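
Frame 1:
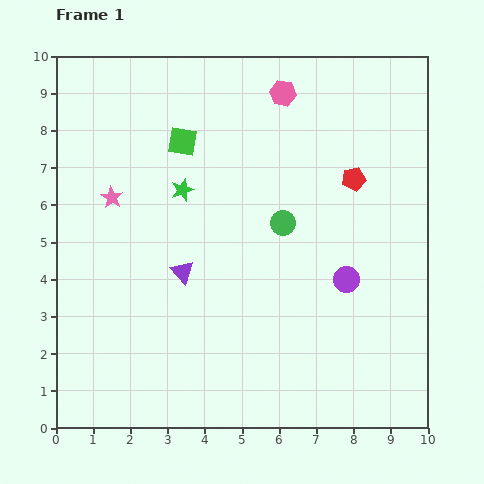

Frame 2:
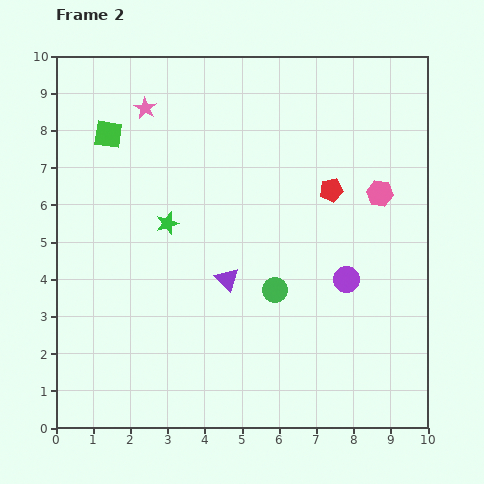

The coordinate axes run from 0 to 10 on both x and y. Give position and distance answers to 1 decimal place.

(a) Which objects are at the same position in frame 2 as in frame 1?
the purple circle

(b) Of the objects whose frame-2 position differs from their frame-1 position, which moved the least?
the red pentagon

(moved 0.7)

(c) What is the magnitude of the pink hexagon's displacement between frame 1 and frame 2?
3.7

The pink hexagon moved from (6.1, 9.0) to (8.7, 6.3), a distance of √(2.6² + 2.7²) ≈ 3.7.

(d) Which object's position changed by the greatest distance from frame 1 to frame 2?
the pink hexagon

(moved 3.7; next 2.6)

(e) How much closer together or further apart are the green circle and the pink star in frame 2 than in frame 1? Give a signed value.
+1.3

Distance in frame 1: 4.7. Distance in frame 2: 6.0.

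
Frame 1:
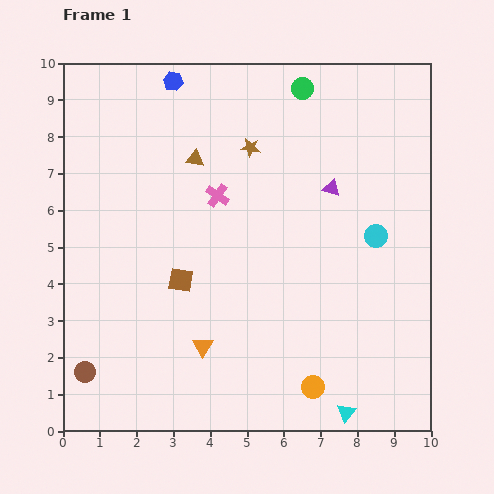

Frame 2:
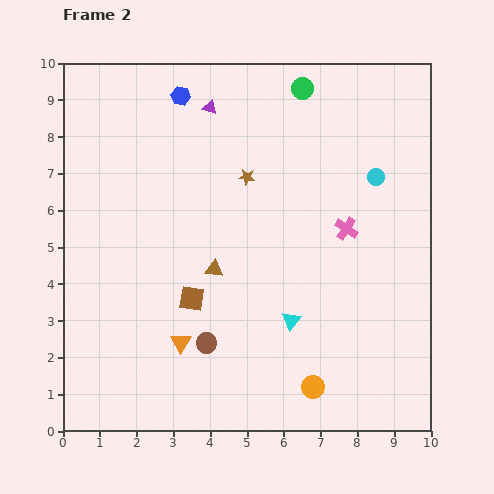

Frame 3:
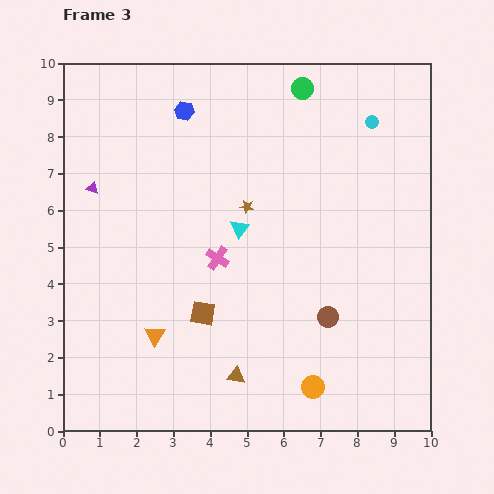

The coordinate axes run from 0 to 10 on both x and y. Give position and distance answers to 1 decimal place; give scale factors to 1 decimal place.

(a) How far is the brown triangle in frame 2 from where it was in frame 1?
3.0

The brown triangle moved from (3.6, 7.4) to (4.1, 4.4), a distance of √(0.5² + 3.0²) ≈ 3.0.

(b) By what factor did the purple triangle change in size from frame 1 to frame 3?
0.7×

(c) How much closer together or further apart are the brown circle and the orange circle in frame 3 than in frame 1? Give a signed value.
-4.3

Distance in frame 1: 6.2. Distance in frame 3: 1.9.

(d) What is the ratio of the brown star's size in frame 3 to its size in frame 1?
0.7×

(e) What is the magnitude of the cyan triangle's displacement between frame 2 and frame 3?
2.9

The cyan triangle moved from (6.2, 3.0) to (4.8, 5.5), a distance of √(1.4² + 2.5²) ≈ 2.9.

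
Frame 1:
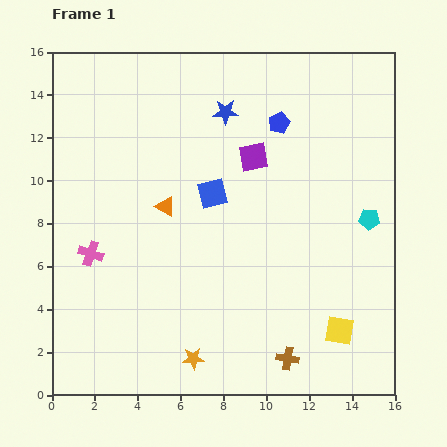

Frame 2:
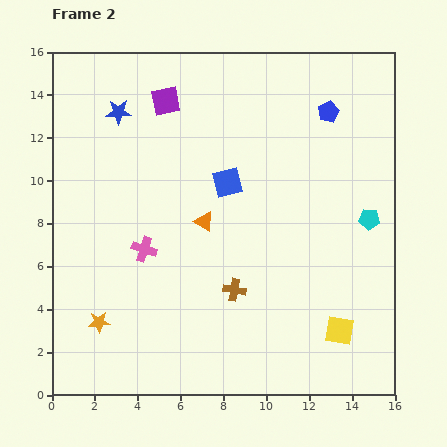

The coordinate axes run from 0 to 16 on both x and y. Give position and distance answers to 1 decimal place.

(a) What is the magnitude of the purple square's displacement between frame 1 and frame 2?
4.9

The purple square moved from (9.4, 11.1) to (5.3, 13.7), a distance of √(4.1² + 2.6²) ≈ 4.9.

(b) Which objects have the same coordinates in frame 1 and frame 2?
the cyan pentagon, the yellow square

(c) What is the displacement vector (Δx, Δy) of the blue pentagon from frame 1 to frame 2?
(2.3, 0.5)

The blue pentagon was at (10.6, 12.7) in frame 1 and (12.9, 13.2) in frame 2.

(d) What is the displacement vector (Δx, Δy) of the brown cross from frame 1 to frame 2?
(-2.5, 3.2)

The brown cross was at (11.0, 1.7) in frame 1 and (8.5, 4.9) in frame 2.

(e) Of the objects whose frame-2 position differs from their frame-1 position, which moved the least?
the blue square

(moved 0.9)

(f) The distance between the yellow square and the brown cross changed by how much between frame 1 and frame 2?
+2.6

Distance in frame 1: 2.7. Distance in frame 2: 5.3.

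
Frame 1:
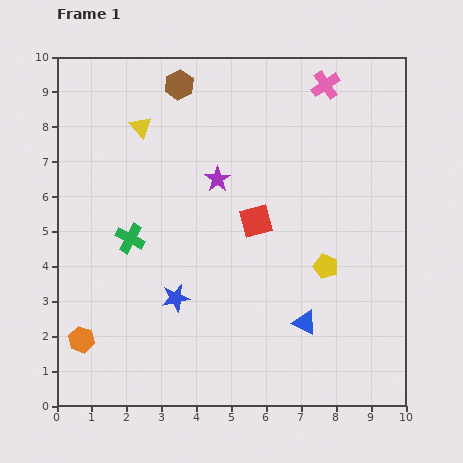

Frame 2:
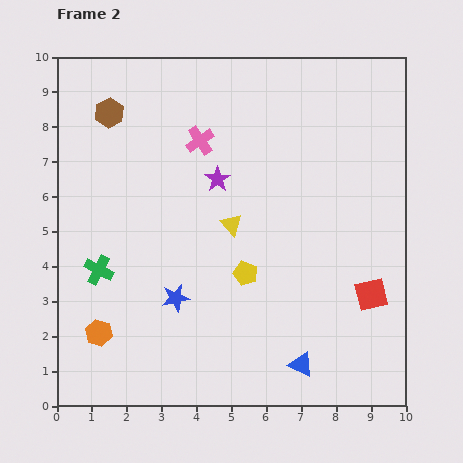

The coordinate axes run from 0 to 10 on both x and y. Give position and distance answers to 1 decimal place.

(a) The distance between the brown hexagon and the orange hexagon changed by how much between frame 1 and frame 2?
-1.5

Distance in frame 1: 7.8. Distance in frame 2: 6.3.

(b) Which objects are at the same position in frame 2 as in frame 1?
the blue star, the purple star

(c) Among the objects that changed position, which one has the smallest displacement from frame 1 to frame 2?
the orange hexagon

(moved 0.5)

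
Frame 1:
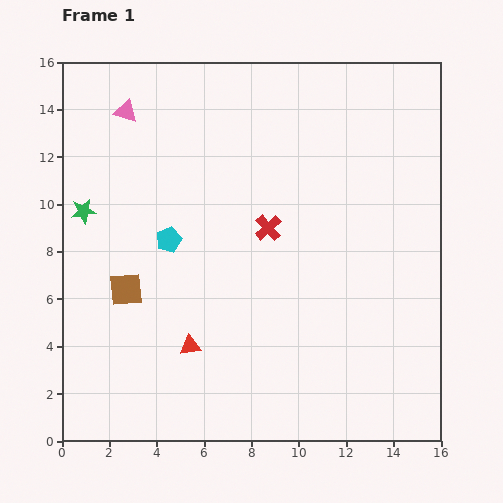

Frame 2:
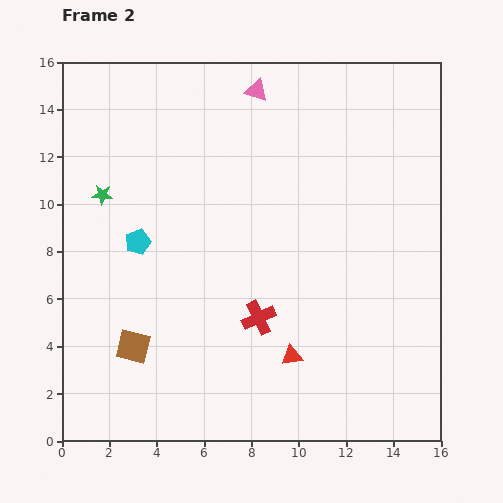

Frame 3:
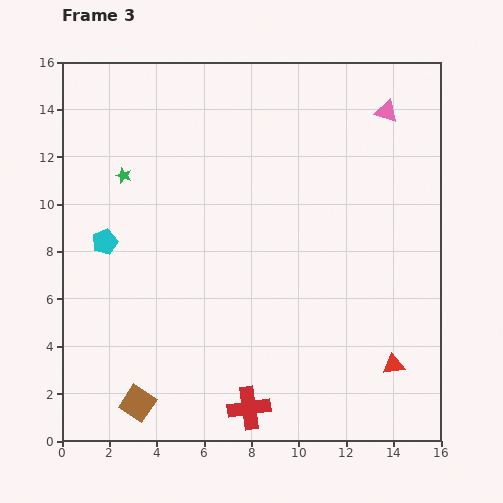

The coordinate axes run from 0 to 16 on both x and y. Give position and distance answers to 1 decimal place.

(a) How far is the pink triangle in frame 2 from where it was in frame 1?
5.6

The pink triangle moved from (2.7, 13.9) to (8.2, 14.8), a distance of √(5.5² + 0.9²) ≈ 5.6.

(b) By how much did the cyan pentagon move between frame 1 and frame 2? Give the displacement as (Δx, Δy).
(-1.3, -0.1)

The cyan pentagon was at (4.5, 8.5) in frame 1 and (3.2, 8.4) in frame 2.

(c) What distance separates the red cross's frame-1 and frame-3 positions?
7.6

The red cross moved from (8.7, 9.0) to (7.9, 1.4), a distance of √(0.8² + 7.6²) ≈ 7.6.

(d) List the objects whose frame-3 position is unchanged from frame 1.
none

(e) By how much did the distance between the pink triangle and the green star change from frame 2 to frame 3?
+3.6

Distance in frame 2: 7.8. Distance in frame 3: 11.4.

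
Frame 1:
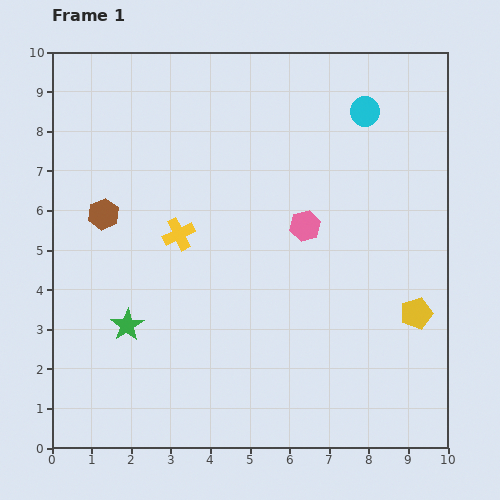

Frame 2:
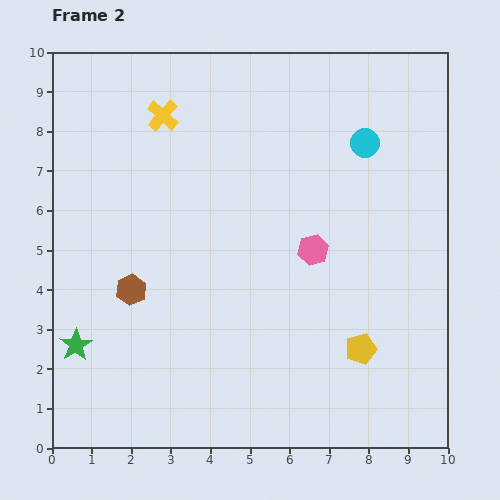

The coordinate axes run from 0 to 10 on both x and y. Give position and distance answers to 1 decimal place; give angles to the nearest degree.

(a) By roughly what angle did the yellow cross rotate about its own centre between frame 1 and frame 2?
23° counter-clockwise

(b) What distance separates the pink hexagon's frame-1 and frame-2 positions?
0.6

The pink hexagon moved from (6.4, 5.6) to (6.6, 5.0), a distance of √(0.2² + 0.6²) ≈ 0.6.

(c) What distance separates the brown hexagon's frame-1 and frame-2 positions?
2.0

The brown hexagon moved from (1.3, 5.9) to (2.0, 4.0), a distance of √(0.7² + 1.9²) ≈ 2.0.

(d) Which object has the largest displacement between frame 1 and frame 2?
the yellow cross

(moved 3.0; next 2.0)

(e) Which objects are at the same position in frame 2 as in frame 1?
none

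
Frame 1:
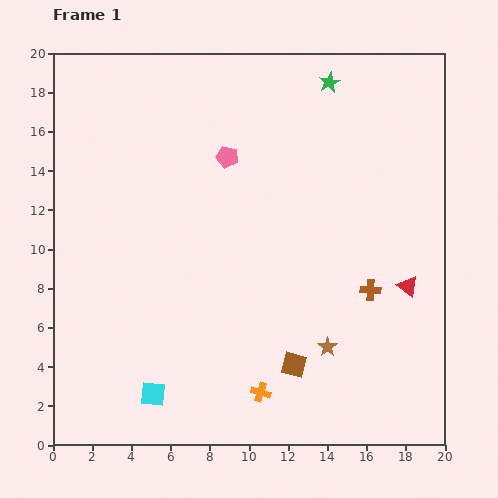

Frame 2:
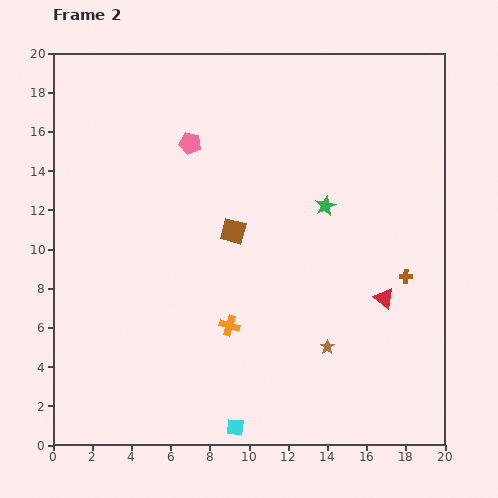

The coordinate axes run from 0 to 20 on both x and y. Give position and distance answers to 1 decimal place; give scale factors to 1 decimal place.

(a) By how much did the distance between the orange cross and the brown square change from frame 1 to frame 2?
+2.6

Distance in frame 1: 2.2. Distance in frame 2: 4.8.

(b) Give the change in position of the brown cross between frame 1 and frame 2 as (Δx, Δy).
(1.8, 0.7)

The brown cross was at (16.2, 7.9) in frame 1 and (18.0, 8.6) in frame 2.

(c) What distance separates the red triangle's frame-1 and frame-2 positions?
1.3

The red triangle moved from (18.1, 8.1) to (16.9, 7.5), a distance of √(1.2² + 0.6²) ≈ 1.3.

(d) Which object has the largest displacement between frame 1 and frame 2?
the brown square

(moved 7.5; next 6.3)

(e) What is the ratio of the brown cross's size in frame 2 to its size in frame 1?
0.6×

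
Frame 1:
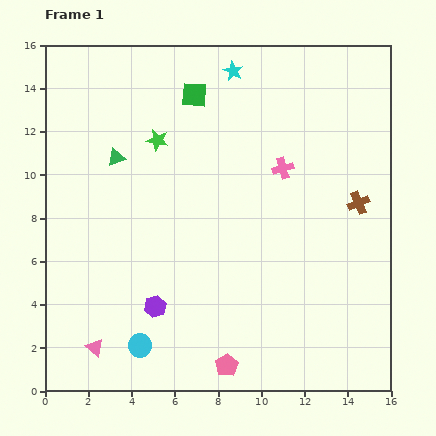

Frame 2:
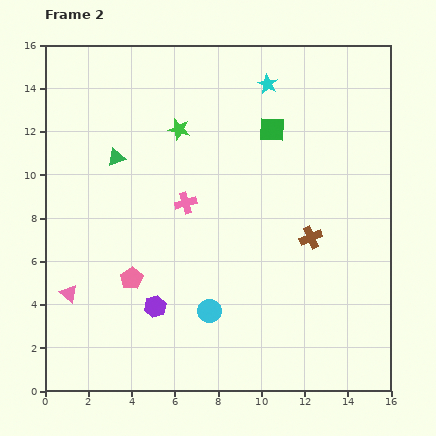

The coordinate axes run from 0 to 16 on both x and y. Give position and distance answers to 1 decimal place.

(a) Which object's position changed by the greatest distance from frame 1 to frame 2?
the pink pentagon

(moved 5.9; next 4.8)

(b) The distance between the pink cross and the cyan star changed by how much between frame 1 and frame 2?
+1.6

Distance in frame 1: 5.1. Distance in frame 2: 6.7.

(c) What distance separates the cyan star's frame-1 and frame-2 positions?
1.7

The cyan star moved from (8.7, 14.8) to (10.3, 14.2), a distance of √(1.6² + 0.6²) ≈ 1.7.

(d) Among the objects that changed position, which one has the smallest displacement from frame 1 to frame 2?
the green star

(moved 1.1)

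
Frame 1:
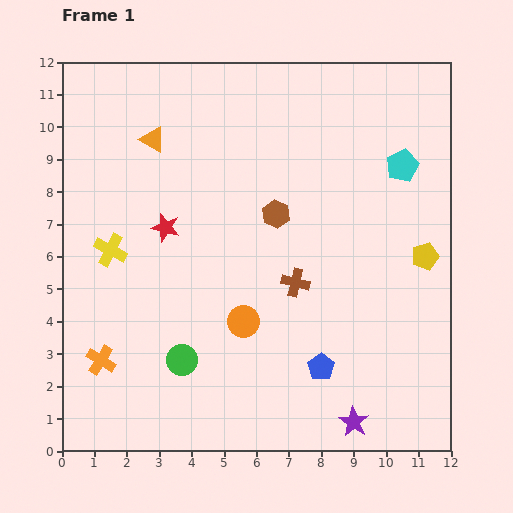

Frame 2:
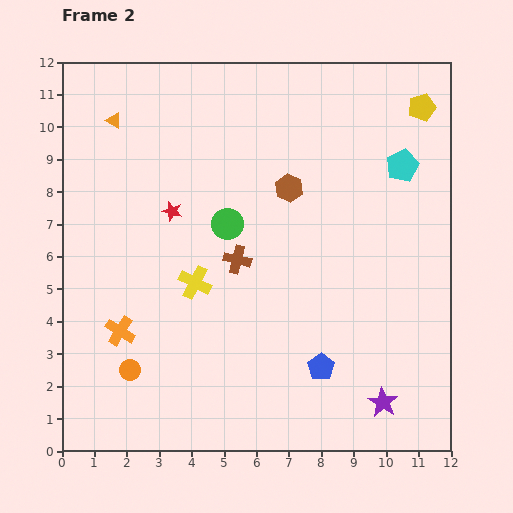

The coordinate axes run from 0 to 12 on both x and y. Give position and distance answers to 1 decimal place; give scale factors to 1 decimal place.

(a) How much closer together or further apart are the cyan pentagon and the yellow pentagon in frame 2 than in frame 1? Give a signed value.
-1.0

Distance in frame 1: 2.9. Distance in frame 2: 1.9.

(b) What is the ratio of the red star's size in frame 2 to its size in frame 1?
0.7×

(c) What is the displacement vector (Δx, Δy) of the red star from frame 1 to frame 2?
(0.2, 0.5)

The red star was at (3.2, 6.9) in frame 1 and (3.4, 7.4) in frame 2.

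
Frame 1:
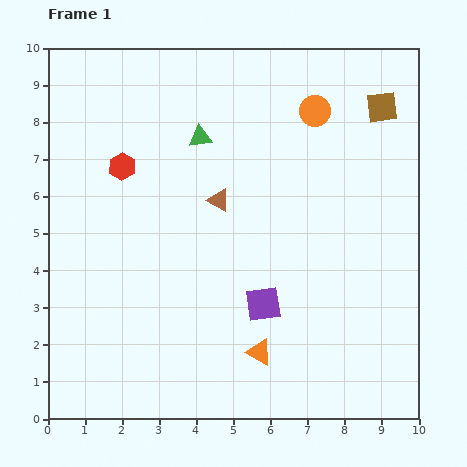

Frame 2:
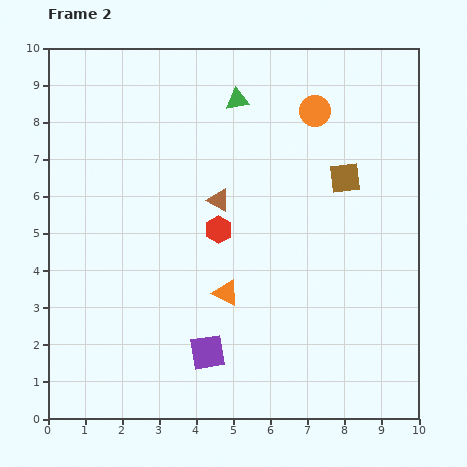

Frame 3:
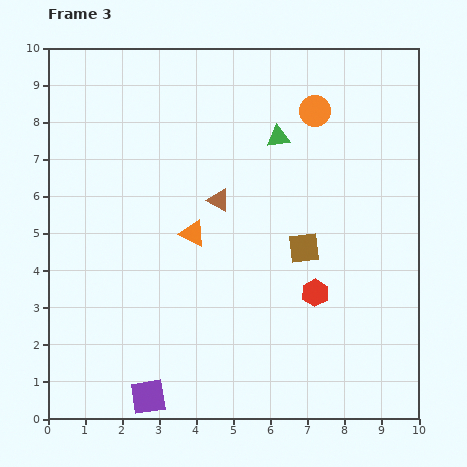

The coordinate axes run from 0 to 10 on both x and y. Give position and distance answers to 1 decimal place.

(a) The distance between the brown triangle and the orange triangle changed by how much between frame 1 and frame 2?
-1.7

Distance in frame 1: 4.2. Distance in frame 2: 2.5.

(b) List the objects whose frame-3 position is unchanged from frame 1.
the brown triangle, the orange circle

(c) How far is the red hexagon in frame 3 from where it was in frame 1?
6.2

The red hexagon moved from (2.0, 6.8) to (7.2, 3.4), a distance of √(5.2² + 3.4²) ≈ 6.2.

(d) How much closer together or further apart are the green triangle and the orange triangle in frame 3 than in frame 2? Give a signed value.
-1.7

Distance in frame 2: 5.2. Distance in frame 3: 3.5.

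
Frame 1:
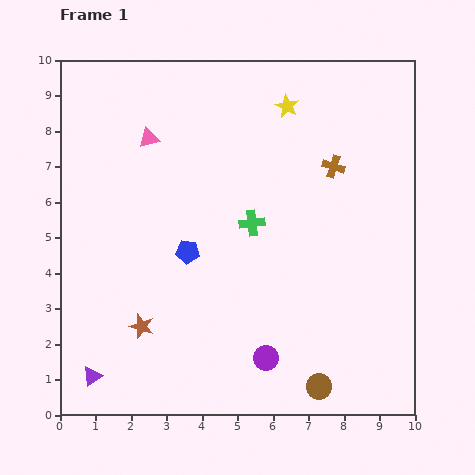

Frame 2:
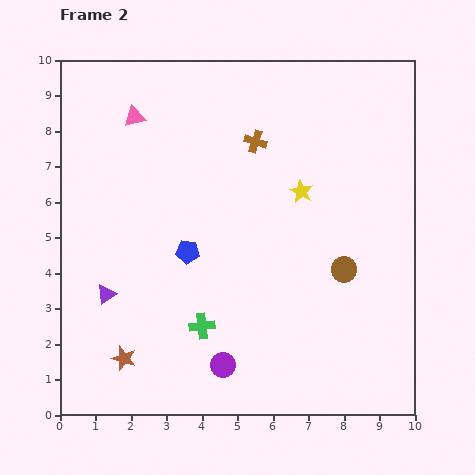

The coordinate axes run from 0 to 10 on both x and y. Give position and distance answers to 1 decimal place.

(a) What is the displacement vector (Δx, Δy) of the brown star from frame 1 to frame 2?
(-0.5, -0.9)

The brown star was at (2.3, 2.5) in frame 1 and (1.8, 1.6) in frame 2.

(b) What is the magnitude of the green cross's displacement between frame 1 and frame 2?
3.2

The green cross moved from (5.4, 5.4) to (4.0, 2.5), a distance of √(1.4² + 2.9²) ≈ 3.2.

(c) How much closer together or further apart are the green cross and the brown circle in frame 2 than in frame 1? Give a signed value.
-0.7

Distance in frame 1: 5.0. Distance in frame 2: 4.3.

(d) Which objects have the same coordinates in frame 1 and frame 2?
the blue pentagon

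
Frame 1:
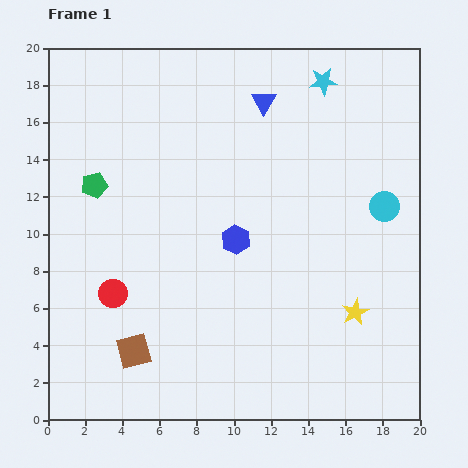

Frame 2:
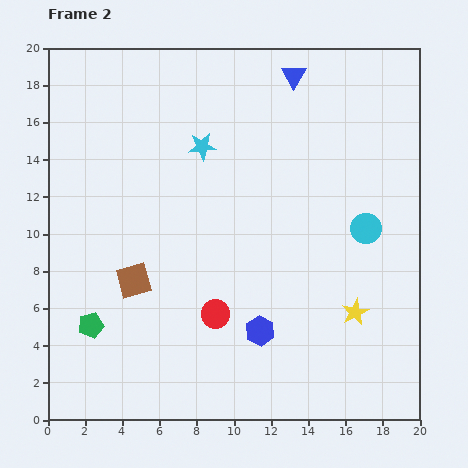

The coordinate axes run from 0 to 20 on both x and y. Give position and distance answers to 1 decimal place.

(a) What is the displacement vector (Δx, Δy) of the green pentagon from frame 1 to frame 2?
(-0.2, -7.5)

The green pentagon was at (2.5, 12.6) in frame 1 and (2.3, 5.1) in frame 2.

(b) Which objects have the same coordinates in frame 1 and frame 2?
the yellow star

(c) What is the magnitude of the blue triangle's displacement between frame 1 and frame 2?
2.1

The blue triangle moved from (11.6, 17.1) to (13.2, 18.5), a distance of √(1.6² + 1.4²) ≈ 2.1.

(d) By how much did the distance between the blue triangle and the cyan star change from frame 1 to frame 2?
+2.8

Distance in frame 1: 3.4. Distance in frame 2: 6.2.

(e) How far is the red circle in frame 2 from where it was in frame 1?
5.6

The red circle moved from (3.5, 6.8) to (9.0, 5.7), a distance of √(5.5² + 1.1²) ≈ 5.6.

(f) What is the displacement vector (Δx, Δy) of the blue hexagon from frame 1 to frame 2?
(1.3, -4.9)

The blue hexagon was at (10.1, 9.7) in frame 1 and (11.4, 4.8) in frame 2.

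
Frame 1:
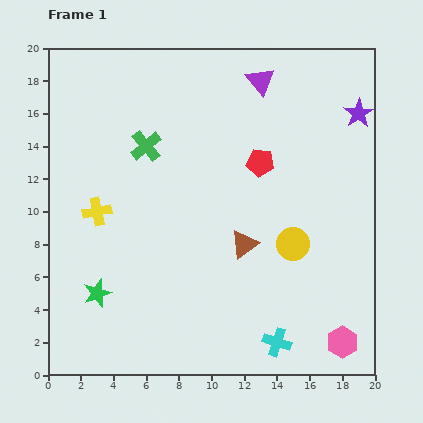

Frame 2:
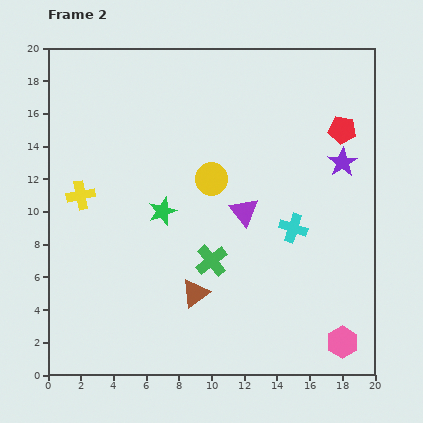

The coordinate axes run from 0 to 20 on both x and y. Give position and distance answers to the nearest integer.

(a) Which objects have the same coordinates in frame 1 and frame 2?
the pink hexagon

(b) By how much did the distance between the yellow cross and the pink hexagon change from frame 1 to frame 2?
+1

Distance in frame 1: 17. Distance in frame 2: 18.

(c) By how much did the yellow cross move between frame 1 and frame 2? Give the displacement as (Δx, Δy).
(-1, 1)

The yellow cross was at (3, 10) in frame 1 and (2, 11) in frame 2.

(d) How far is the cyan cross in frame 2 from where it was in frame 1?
7

The cyan cross moved from (14, 2) to (15, 9), a distance of √(1² + 7²) ≈ 7.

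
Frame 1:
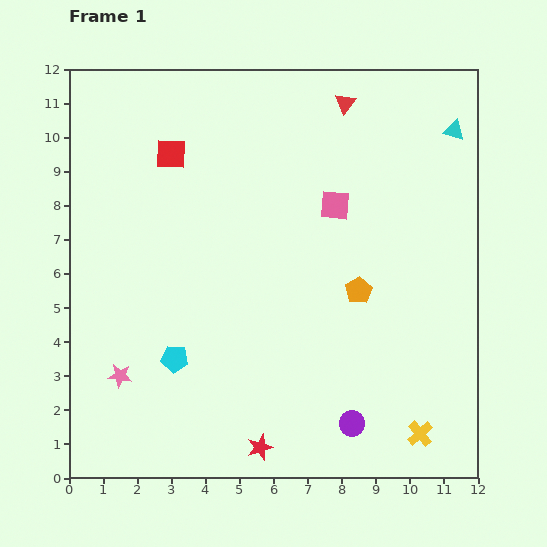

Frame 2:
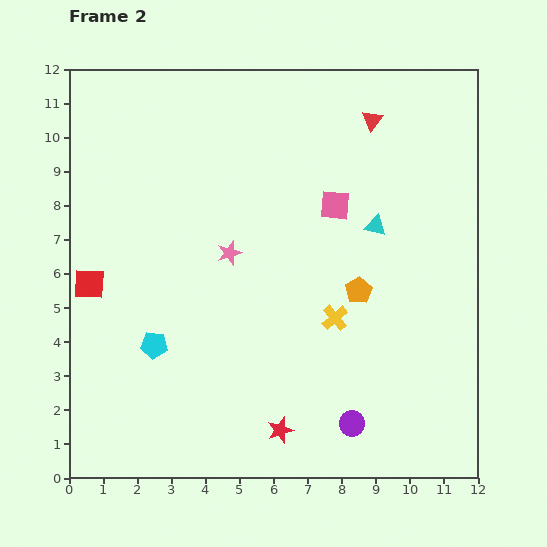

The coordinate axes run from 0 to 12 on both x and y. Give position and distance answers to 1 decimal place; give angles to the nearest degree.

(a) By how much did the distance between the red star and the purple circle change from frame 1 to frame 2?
-0.7

Distance in frame 1: 2.8. Distance in frame 2: 2.1.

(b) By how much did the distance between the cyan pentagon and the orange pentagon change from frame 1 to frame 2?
+0.4

Distance in frame 1: 5.8. Distance in frame 2: 6.2.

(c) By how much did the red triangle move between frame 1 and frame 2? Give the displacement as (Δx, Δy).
(0.8, -0.5)

The red triangle was at (8.1, 11.0) in frame 1 and (8.9, 10.5) in frame 2.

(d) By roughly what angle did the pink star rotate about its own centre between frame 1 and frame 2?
26° counter-clockwise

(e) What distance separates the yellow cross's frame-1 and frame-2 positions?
4.2

The yellow cross moved from (10.3, 1.3) to (7.8, 4.7), a distance of √(2.5² + 3.4²) ≈ 4.2.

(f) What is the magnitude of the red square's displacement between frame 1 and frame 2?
4.5

The red square moved from (3.0, 9.5) to (0.6, 5.7), a distance of √(2.4² + 3.8²) ≈ 4.5.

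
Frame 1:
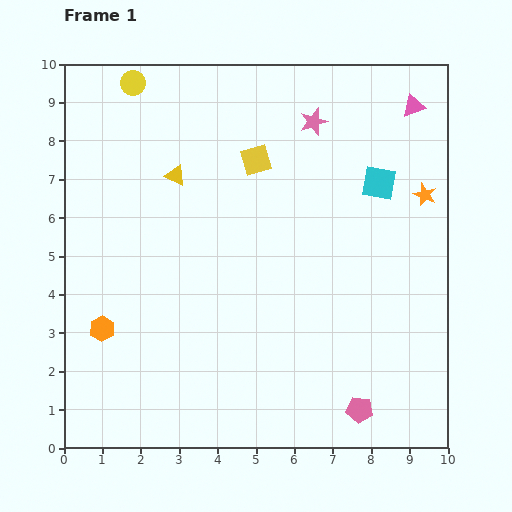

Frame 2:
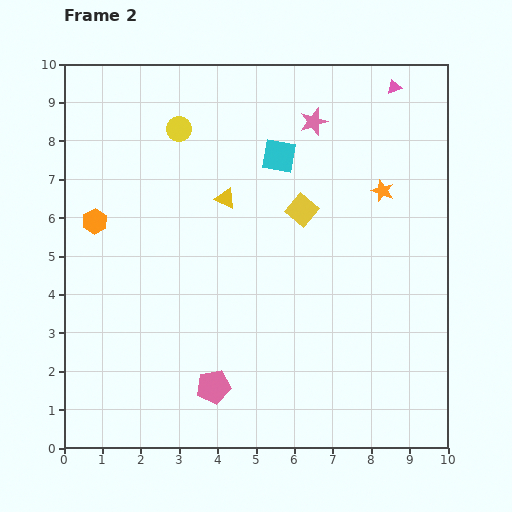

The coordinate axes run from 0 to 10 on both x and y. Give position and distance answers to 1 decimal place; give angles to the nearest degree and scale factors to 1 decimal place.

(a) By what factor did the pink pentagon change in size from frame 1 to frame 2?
1.3×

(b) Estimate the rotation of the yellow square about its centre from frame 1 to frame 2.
36° counter-clockwise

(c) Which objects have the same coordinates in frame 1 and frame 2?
the pink star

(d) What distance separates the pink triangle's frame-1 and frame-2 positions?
0.7

The pink triangle moved from (9.1, 8.9) to (8.6, 9.4), a distance of √(0.5² + 0.5²) ≈ 0.7.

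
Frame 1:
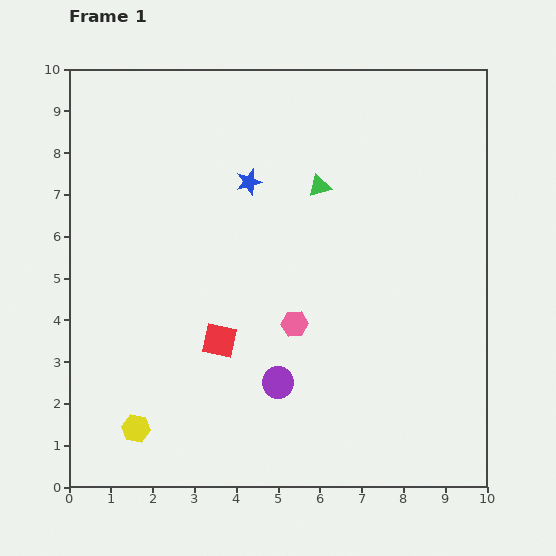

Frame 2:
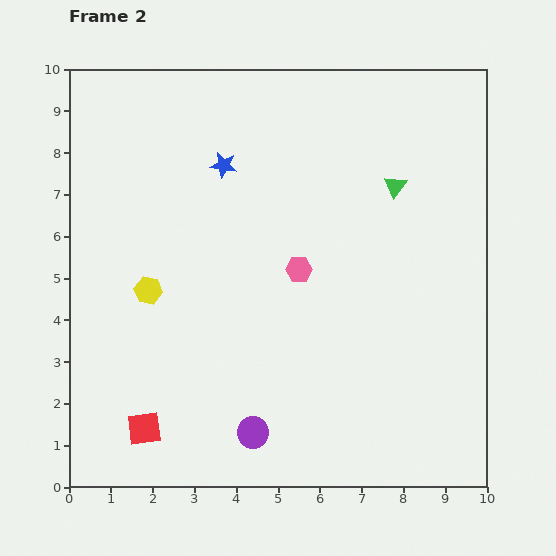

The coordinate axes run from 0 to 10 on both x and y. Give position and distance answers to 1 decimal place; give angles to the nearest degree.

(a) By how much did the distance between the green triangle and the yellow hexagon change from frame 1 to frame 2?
-0.9

Distance in frame 1: 7.3. Distance in frame 2: 6.4.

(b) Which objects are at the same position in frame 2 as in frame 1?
none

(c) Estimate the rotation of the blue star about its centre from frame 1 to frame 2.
23° clockwise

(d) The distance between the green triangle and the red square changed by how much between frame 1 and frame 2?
+3.9

Distance in frame 1: 4.4. Distance in frame 2: 8.3.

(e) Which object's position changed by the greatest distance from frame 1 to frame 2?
the yellow hexagon

(moved 3.3; next 2.8)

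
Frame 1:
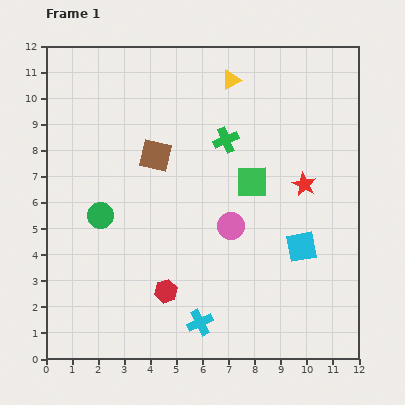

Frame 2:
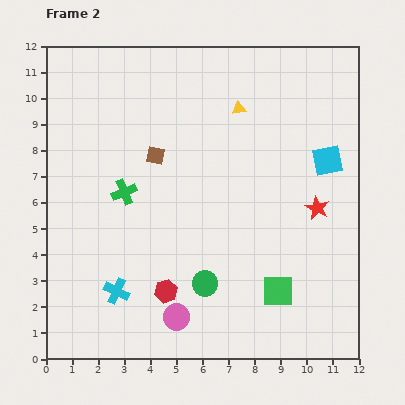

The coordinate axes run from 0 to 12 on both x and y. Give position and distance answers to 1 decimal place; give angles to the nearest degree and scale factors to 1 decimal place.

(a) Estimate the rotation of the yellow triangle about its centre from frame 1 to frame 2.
19° clockwise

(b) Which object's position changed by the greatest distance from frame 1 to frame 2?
the green circle

(moved 4.8; next 4.4)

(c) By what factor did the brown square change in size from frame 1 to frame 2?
0.6×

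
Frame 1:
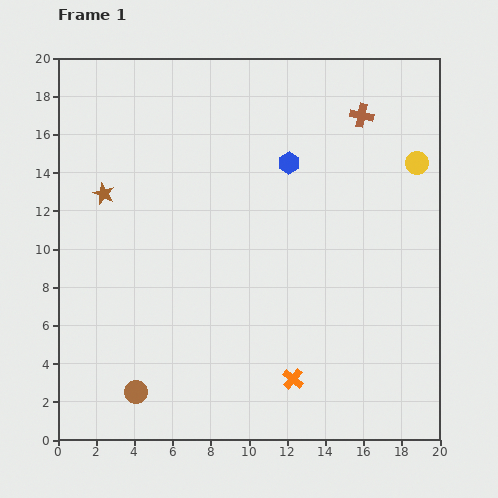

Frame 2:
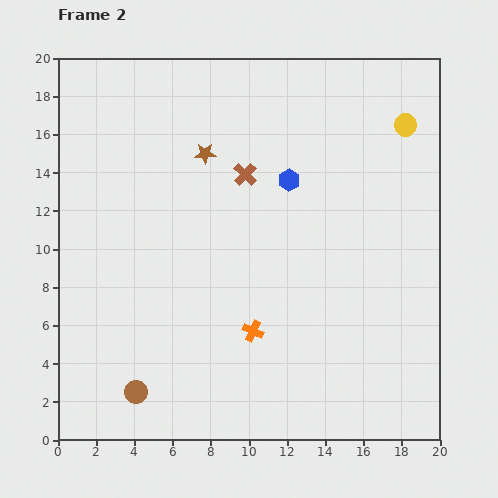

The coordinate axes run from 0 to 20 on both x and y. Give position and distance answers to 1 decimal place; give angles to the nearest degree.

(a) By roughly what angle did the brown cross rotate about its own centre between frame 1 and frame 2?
31° clockwise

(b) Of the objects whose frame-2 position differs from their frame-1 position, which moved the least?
the blue hexagon

(moved 0.9)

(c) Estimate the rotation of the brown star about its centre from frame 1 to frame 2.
24° counter-clockwise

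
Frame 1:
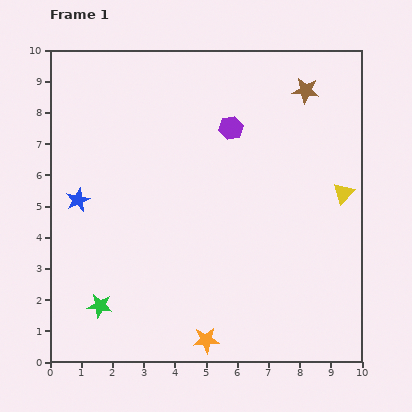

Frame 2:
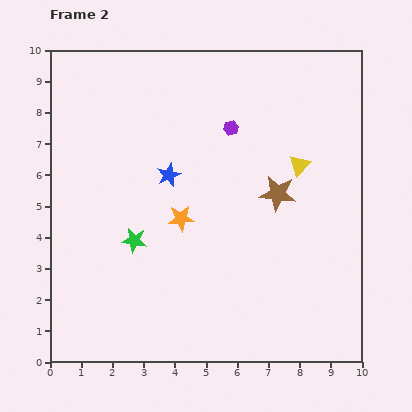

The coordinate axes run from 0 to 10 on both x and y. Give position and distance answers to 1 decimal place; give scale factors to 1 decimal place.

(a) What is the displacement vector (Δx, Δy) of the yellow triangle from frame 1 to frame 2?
(-1.4, 0.9)

The yellow triangle was at (9.4, 5.4) in frame 1 and (8.0, 6.3) in frame 2.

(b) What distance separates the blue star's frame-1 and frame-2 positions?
3.0

The blue star moved from (0.9, 5.2) to (3.8, 6.0), a distance of √(2.9² + 0.8²) ≈ 3.0.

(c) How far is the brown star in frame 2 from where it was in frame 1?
3.4

The brown star moved from (8.2, 8.7) to (7.3, 5.4), a distance of √(0.9² + 3.3²) ≈ 3.4.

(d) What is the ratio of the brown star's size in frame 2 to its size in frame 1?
1.4×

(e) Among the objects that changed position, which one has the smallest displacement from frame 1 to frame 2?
the yellow triangle

(moved 1.7)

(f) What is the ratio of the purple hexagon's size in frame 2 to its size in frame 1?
0.6×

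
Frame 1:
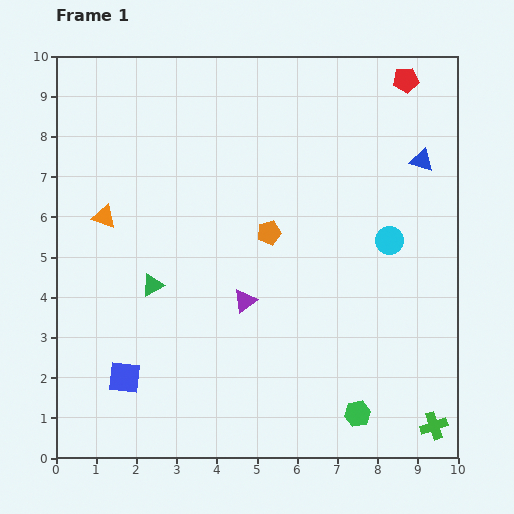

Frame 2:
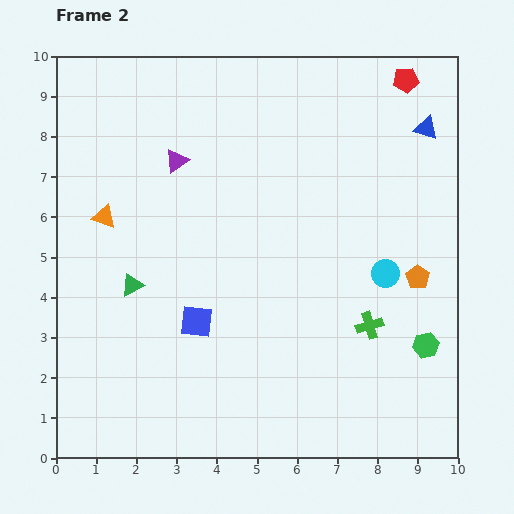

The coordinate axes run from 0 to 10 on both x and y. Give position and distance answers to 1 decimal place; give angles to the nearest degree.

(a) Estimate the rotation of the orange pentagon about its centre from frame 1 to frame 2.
24° counter-clockwise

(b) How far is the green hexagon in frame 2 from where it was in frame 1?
2.4

The green hexagon moved from (7.5, 1.1) to (9.2, 2.8), a distance of √(1.7² + 1.7²) ≈ 2.4.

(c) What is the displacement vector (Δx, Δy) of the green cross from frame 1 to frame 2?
(-1.6, 2.5)

The green cross was at (9.4, 0.8) in frame 1 and (7.8, 3.3) in frame 2.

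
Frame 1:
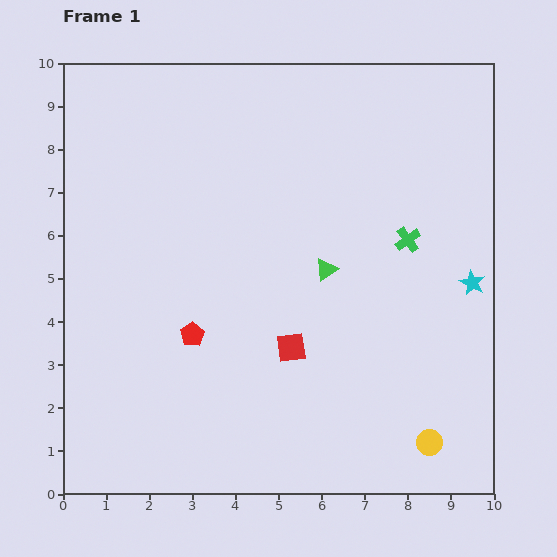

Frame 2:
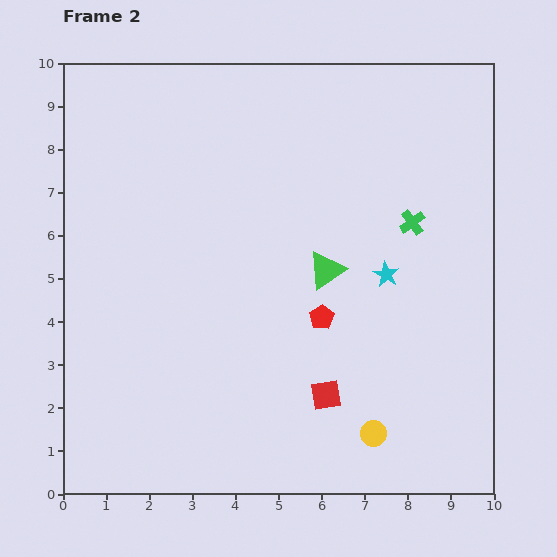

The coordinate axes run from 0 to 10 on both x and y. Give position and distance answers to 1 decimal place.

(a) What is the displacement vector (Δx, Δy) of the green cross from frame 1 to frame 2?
(0.1, 0.4)

The green cross was at (8.0, 5.9) in frame 1 and (8.1, 6.3) in frame 2.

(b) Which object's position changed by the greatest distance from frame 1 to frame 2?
the red pentagon

(moved 3.0; next 2.0)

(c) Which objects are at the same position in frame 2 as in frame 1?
the green triangle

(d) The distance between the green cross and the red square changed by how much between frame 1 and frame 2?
+0.8

Distance in frame 1: 3.7. Distance in frame 2: 4.5.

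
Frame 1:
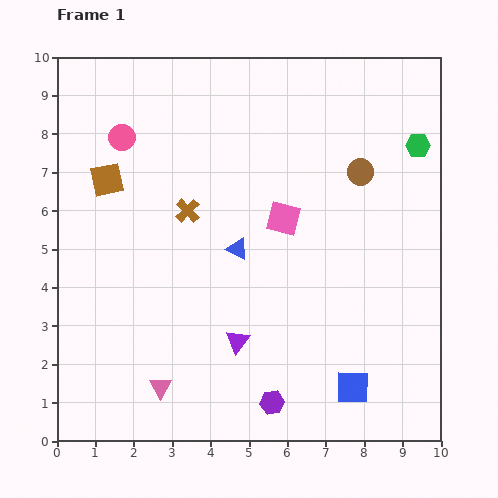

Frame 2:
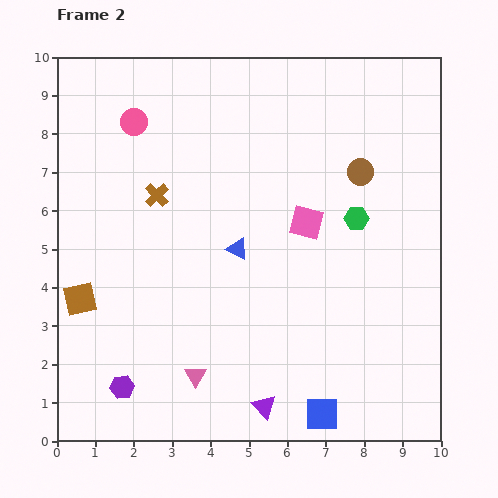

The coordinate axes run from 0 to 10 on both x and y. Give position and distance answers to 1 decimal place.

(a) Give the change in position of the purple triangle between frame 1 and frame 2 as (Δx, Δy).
(0.7, -1.7)

The purple triangle was at (4.7, 2.6) in frame 1 and (5.4, 0.9) in frame 2.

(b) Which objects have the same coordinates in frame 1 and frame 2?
the brown circle, the blue triangle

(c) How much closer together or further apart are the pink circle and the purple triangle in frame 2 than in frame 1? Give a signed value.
+2.0

Distance in frame 1: 6.1. Distance in frame 2: 8.1.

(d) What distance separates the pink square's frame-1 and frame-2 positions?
0.6

The pink square moved from (5.9, 5.8) to (6.5, 5.7), a distance of √(0.6² + 0.1²) ≈ 0.6.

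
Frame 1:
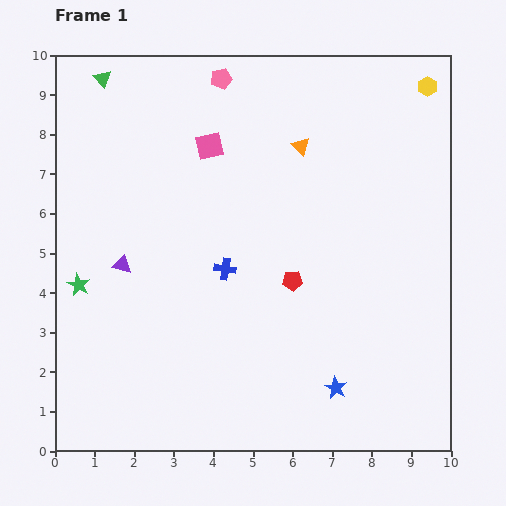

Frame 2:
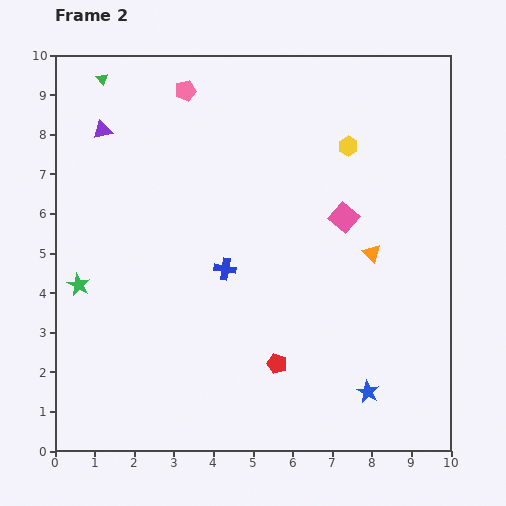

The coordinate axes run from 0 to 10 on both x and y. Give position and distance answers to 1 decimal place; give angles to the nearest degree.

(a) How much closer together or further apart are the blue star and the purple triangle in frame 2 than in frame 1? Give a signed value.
+3.2

Distance in frame 1: 6.2. Distance in frame 2: 9.4.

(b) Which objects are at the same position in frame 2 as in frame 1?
the green triangle, the blue cross, the green star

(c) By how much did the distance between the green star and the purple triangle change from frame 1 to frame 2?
+2.7

Distance in frame 1: 1.2. Distance in frame 2: 3.9.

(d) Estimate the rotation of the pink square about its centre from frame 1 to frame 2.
37° counter-clockwise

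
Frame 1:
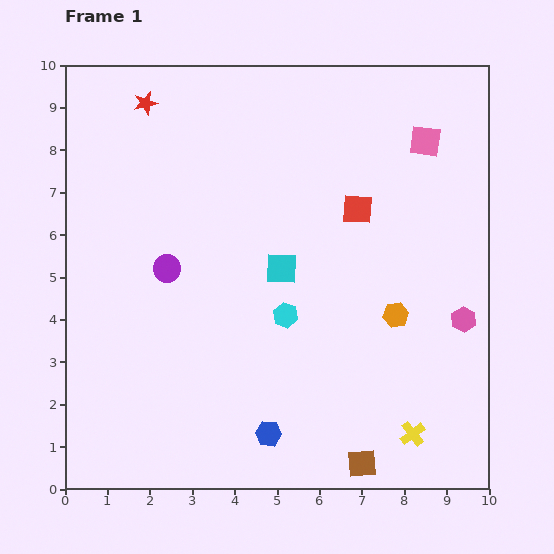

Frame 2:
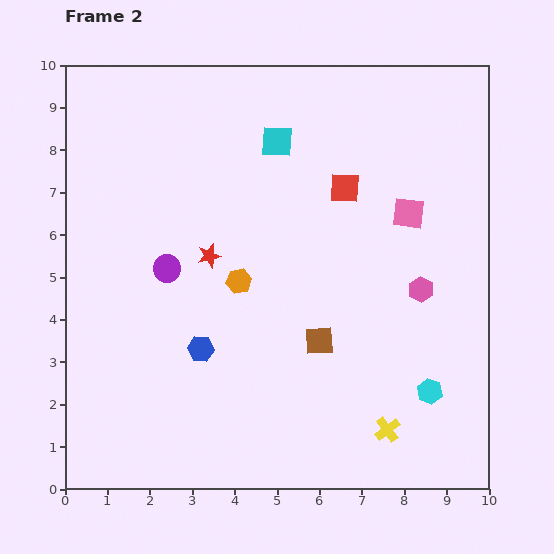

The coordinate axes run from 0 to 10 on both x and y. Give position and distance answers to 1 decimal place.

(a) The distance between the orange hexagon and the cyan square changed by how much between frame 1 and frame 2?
+0.5

Distance in frame 1: 2.9. Distance in frame 2: 3.4.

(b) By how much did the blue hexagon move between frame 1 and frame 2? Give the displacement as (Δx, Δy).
(-1.6, 2.0)

The blue hexagon was at (4.8, 1.3) in frame 1 and (3.2, 3.3) in frame 2.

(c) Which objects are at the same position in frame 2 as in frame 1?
the purple circle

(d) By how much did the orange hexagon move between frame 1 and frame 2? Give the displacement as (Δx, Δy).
(-3.7, 0.8)

The orange hexagon was at (7.8, 4.1) in frame 1 and (4.1, 4.9) in frame 2.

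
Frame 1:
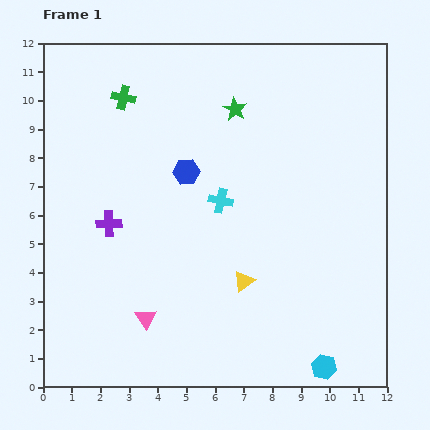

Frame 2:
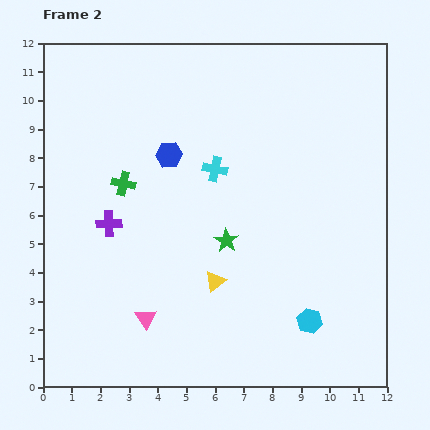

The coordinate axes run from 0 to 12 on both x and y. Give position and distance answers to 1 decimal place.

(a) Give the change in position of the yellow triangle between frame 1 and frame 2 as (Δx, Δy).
(-1.0, 0.0)

The yellow triangle was at (7.0, 3.7) in frame 1 and (6.0, 3.7) in frame 2.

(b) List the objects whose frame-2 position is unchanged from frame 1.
the pink triangle, the purple cross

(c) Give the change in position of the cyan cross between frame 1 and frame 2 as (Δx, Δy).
(-0.2, 1.1)

The cyan cross was at (6.2, 6.5) in frame 1 and (6.0, 7.6) in frame 2.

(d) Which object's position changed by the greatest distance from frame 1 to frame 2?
the green star

(moved 4.6; next 3.0)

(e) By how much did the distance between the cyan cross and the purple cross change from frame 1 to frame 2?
+0.2

Distance in frame 1: 4.0. Distance in frame 2: 4.2.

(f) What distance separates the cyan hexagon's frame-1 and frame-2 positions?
1.7

The cyan hexagon moved from (9.8, 0.7) to (9.3, 2.3), a distance of √(0.5² + 1.6²) ≈ 1.7.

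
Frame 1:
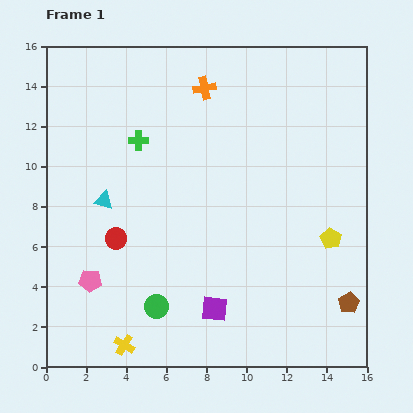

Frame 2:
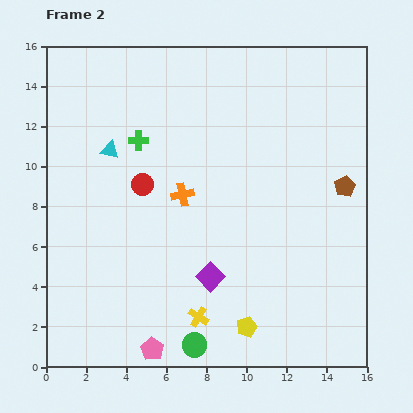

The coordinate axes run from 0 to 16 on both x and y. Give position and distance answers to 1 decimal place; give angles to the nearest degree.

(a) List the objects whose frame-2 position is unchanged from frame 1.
the green cross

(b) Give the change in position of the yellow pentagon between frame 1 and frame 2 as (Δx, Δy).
(-4.2, -4.4)

The yellow pentagon was at (14.2, 6.4) in frame 1 and (10.0, 2.0) in frame 2.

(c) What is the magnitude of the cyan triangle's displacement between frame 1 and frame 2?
2.5

The cyan triangle moved from (2.9, 8.3) to (3.2, 10.8), a distance of √(0.3² + 2.5²) ≈ 2.5.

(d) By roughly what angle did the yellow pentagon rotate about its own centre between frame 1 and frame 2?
21° clockwise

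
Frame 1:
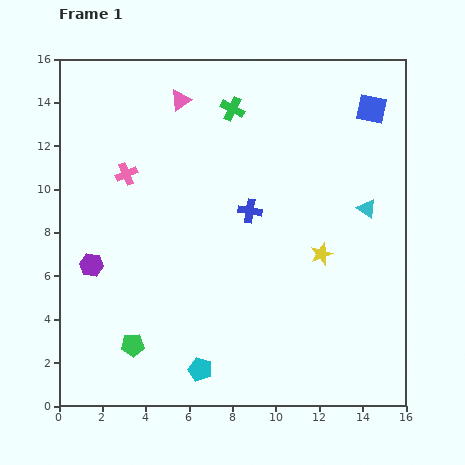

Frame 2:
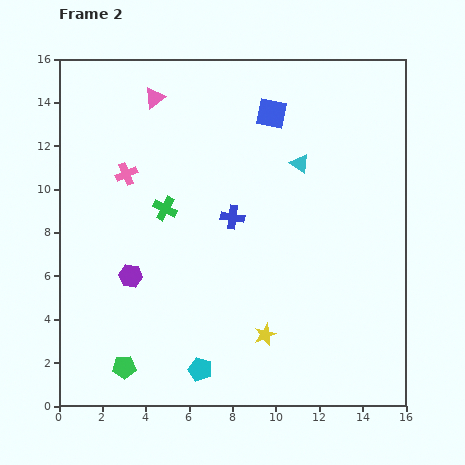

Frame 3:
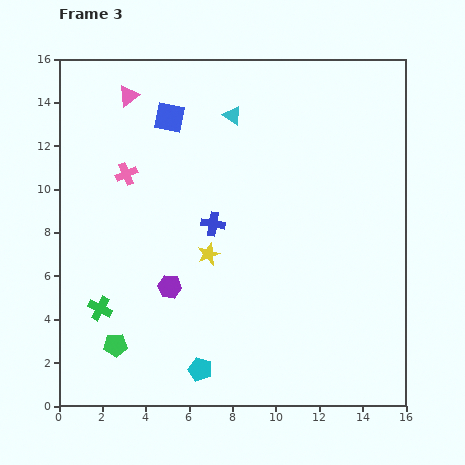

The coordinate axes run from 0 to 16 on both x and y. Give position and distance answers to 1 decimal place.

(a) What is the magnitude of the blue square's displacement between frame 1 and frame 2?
4.6

The blue square moved from (14.4, 13.7) to (9.8, 13.5), a distance of √(4.6² + 0.2²) ≈ 4.6.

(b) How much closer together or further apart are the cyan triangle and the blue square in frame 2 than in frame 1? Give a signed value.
-2.0

Distance in frame 1: 4.6. Distance in frame 2: 2.6.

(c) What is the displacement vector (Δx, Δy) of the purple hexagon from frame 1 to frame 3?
(3.6, -1.0)

The purple hexagon was at (1.5, 6.5) in frame 1 and (5.1, 5.5) in frame 3.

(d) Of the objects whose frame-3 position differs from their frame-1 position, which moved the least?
the green pentagon

(moved 0.8)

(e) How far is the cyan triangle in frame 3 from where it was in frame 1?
7.5

The cyan triangle moved from (14.2, 9.1) to (8.0, 13.4), a distance of √(6.2² + 4.3²) ≈ 7.5.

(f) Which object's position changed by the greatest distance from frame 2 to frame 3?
the green cross

(moved 5.5; next 4.7)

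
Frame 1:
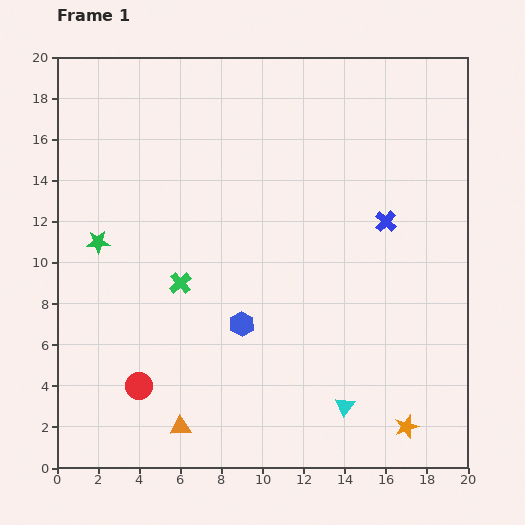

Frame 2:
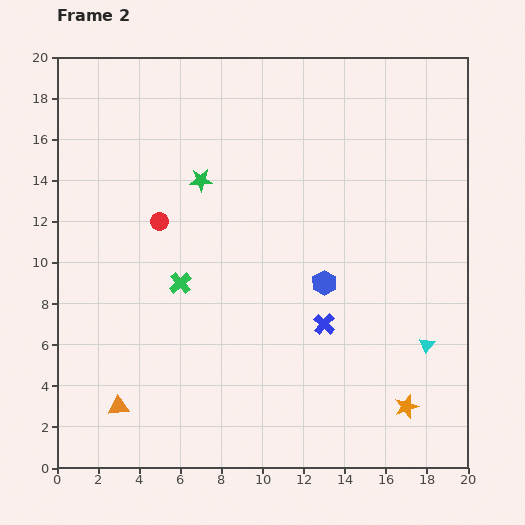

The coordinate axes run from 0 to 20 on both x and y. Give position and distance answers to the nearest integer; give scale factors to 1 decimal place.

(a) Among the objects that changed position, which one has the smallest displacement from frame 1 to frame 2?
the orange star

(moved 1)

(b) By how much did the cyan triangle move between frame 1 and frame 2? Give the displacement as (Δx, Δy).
(4, 3)

The cyan triangle was at (14, 3) in frame 1 and (18, 6) in frame 2.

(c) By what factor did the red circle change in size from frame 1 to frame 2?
0.7×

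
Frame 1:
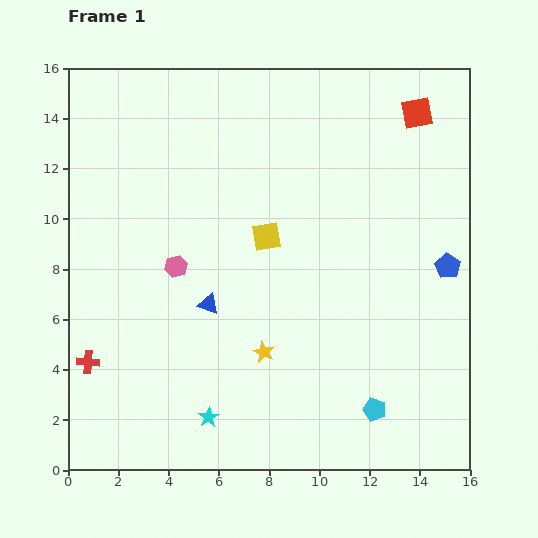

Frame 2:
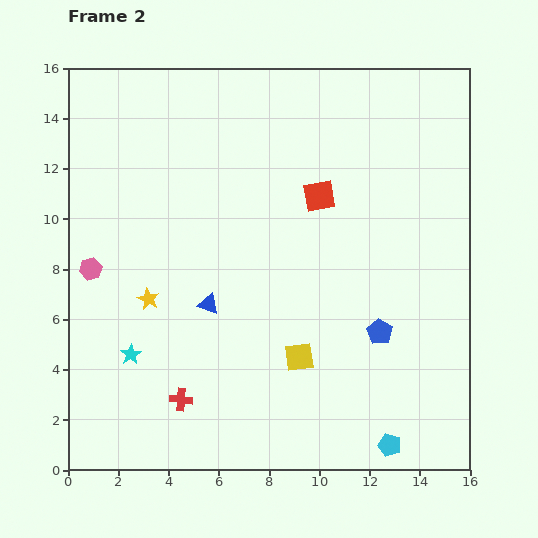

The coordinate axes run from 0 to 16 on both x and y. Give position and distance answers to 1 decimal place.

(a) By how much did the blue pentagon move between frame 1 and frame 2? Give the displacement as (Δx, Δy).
(-2.7, -2.6)

The blue pentagon was at (15.1, 8.1) in frame 1 and (12.4, 5.5) in frame 2.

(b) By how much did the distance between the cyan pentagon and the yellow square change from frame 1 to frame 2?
-3.1

Distance in frame 1: 8.1. Distance in frame 2: 5.0.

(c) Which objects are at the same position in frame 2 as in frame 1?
the blue triangle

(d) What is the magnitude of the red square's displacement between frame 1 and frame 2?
5.1

The red square moved from (13.9, 14.2) to (10.0, 10.9), a distance of √(3.9² + 3.3²) ≈ 5.1.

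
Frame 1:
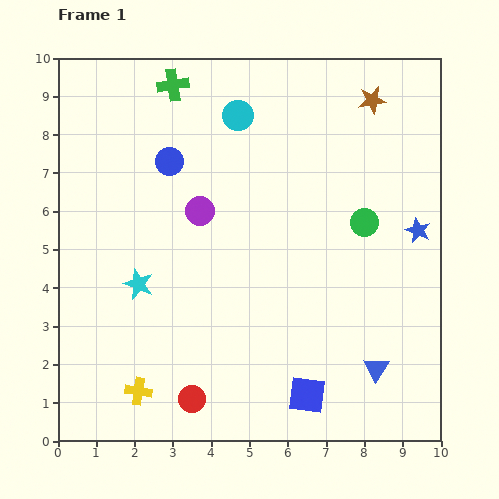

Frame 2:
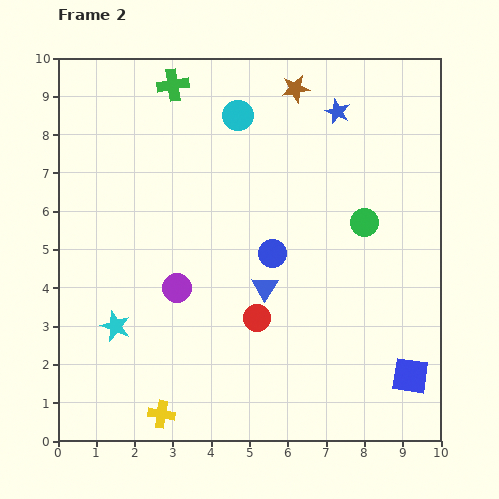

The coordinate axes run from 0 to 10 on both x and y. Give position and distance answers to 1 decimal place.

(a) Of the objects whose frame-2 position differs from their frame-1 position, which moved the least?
the yellow cross

(moved 0.8)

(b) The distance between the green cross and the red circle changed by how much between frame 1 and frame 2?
-1.7

Distance in frame 1: 8.2. Distance in frame 2: 6.5.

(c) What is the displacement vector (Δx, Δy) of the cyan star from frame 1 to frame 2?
(-0.6, -1.1)

The cyan star was at (2.1, 4.1) in frame 1 and (1.5, 3.0) in frame 2.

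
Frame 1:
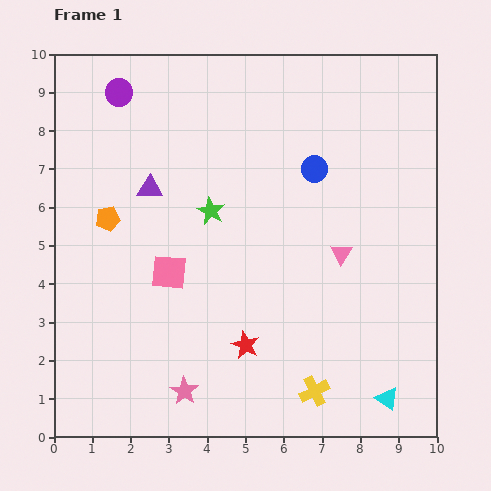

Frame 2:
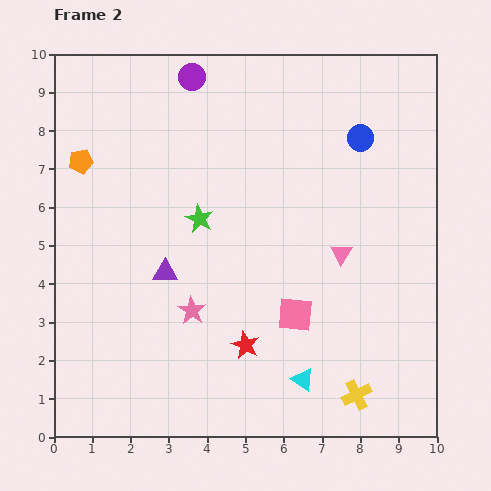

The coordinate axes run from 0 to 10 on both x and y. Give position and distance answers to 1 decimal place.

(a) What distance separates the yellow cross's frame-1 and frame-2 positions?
1.1

The yellow cross moved from (6.8, 1.2) to (7.9, 1.1), a distance of √(1.1² + 0.1²) ≈ 1.1.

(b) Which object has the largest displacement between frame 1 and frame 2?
the pink square

(moved 3.5; next 2.3)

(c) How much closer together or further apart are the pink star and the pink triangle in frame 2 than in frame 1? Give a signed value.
-1.3

Distance in frame 1: 5.5. Distance in frame 2: 4.2.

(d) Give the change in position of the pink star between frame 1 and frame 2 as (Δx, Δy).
(0.2, 2.1)

The pink star was at (3.4, 1.2) in frame 1 and (3.6, 3.3) in frame 2.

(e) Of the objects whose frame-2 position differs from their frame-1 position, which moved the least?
the green star

(moved 0.4)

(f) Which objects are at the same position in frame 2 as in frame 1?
the pink triangle, the red star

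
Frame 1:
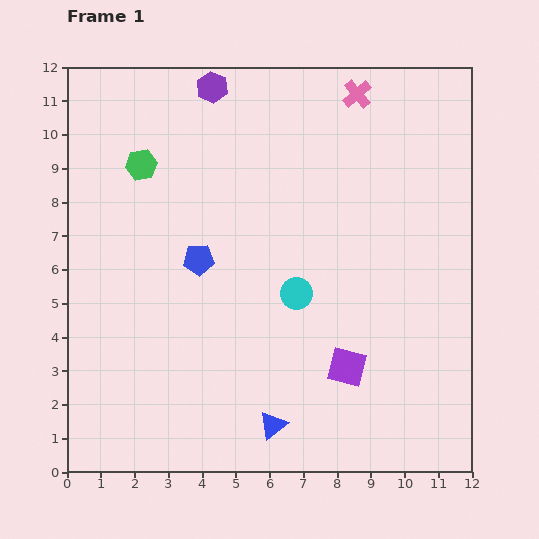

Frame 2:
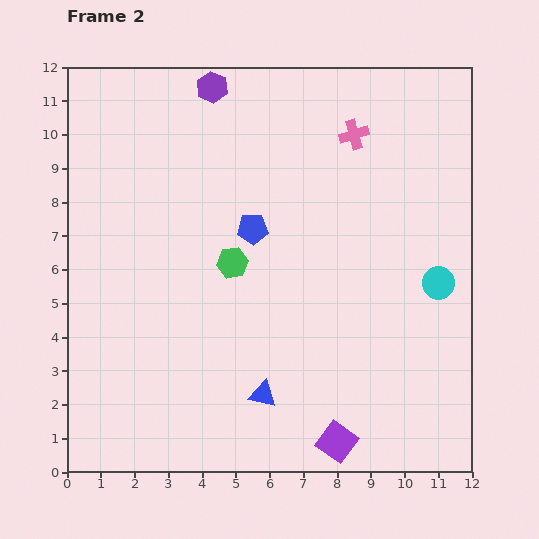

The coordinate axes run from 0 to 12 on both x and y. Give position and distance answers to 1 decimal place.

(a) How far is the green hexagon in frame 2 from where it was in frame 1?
4.0

The green hexagon moved from (2.2, 9.1) to (4.9, 6.2), a distance of √(2.7² + 2.9²) ≈ 4.0.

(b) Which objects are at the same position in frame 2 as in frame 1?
the purple hexagon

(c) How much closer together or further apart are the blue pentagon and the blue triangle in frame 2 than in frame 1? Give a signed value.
-0.5

Distance in frame 1: 5.4. Distance in frame 2: 4.9.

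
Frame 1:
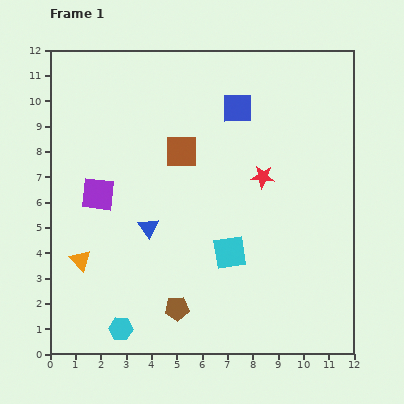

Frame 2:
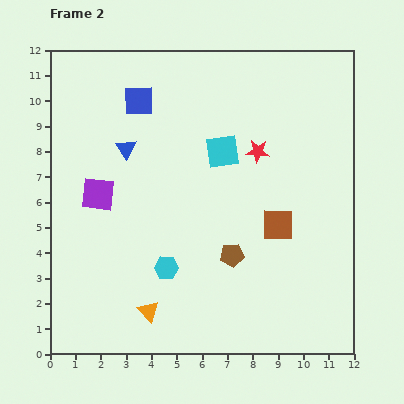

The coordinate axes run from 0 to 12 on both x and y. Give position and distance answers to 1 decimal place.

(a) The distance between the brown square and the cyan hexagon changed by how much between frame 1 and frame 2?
-2.7

Distance in frame 1: 7.4. Distance in frame 2: 4.7.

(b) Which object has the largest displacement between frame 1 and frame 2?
the brown square

(moved 4.8; next 4.0)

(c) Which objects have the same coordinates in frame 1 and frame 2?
the purple square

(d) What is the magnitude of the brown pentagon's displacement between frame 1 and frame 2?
3.0

The brown pentagon moved from (5.0, 1.8) to (7.2, 3.9), a distance of √(2.2² + 2.1²) ≈ 3.0.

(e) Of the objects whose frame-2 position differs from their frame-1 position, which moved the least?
the red star

(moved 1.0)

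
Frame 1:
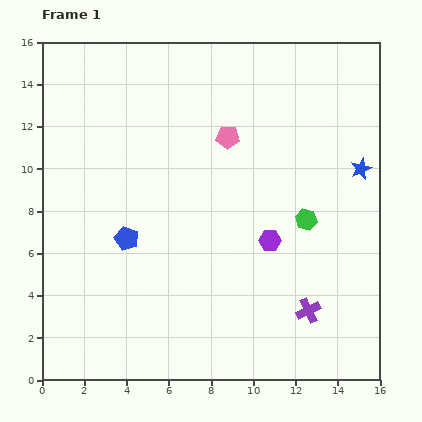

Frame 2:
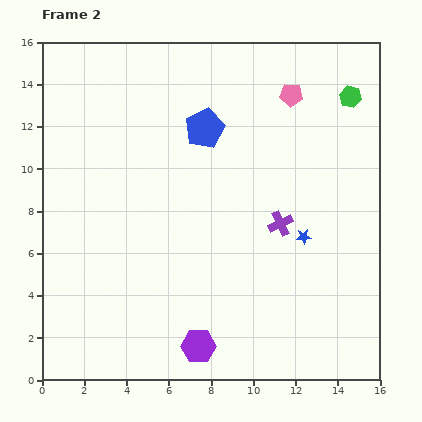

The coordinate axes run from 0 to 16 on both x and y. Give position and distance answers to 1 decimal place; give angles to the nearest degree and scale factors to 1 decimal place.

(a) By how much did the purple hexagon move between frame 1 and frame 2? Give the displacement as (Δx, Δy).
(-3.4, -5.0)

The purple hexagon was at (10.8, 6.6) in frame 1 and (7.4, 1.6) in frame 2.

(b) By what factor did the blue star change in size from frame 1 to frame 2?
0.7×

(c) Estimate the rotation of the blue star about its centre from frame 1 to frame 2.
18° clockwise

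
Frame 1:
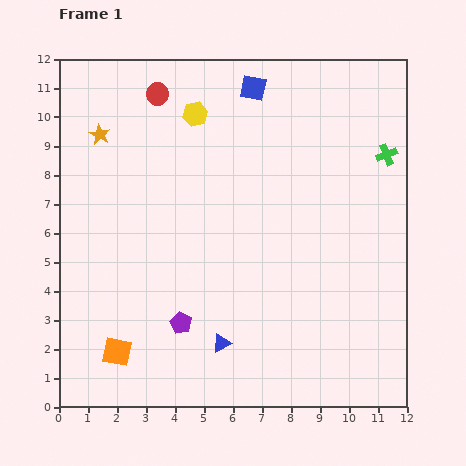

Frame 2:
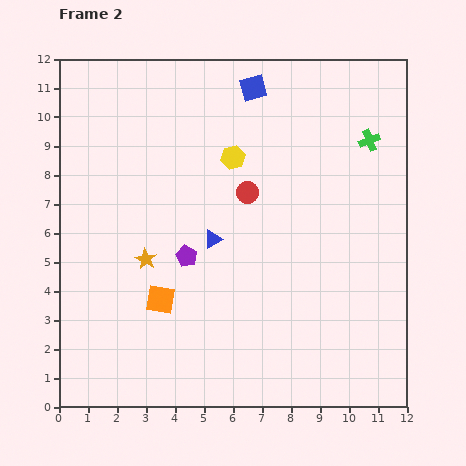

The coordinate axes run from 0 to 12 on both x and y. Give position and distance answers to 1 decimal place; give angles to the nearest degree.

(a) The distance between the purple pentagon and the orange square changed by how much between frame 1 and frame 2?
-0.7

Distance in frame 1: 2.4. Distance in frame 2: 1.7.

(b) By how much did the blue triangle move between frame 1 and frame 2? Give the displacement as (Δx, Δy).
(-0.3, 3.6)

The blue triangle was at (5.6, 2.2) in frame 1 and (5.3, 5.8) in frame 2.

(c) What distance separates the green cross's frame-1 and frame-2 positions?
0.8

The green cross moved from (11.3, 8.7) to (10.7, 9.2), a distance of √(0.6² + 0.5²) ≈ 0.8.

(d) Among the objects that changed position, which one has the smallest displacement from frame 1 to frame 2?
the green cross

(moved 0.8)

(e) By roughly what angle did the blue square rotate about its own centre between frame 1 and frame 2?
26° counter-clockwise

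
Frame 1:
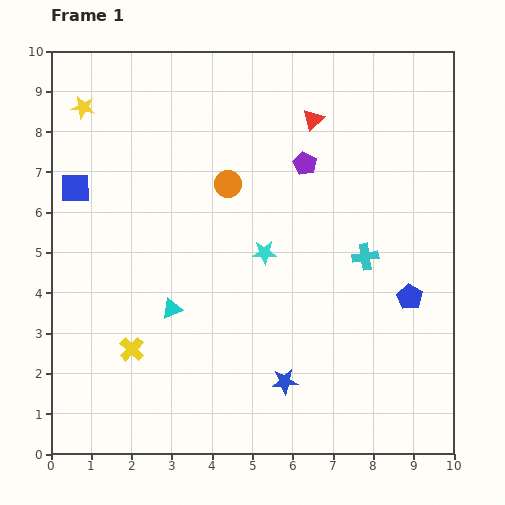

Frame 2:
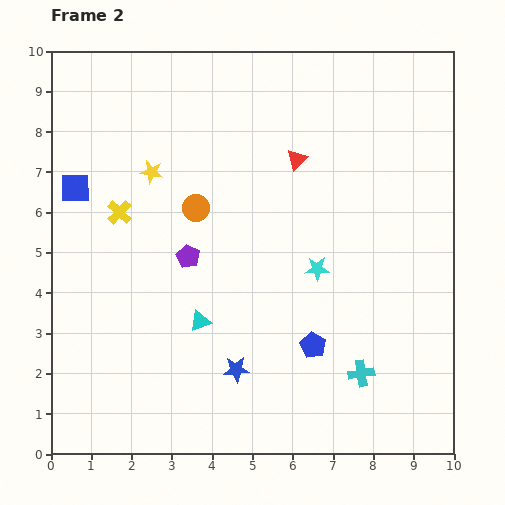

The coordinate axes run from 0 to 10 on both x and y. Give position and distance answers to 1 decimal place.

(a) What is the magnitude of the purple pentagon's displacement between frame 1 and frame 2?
3.7

The purple pentagon moved from (6.3, 7.2) to (3.4, 4.9), a distance of √(2.9² + 2.3²) ≈ 3.7.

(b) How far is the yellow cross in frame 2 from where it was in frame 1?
3.4

The yellow cross moved from (2.0, 2.6) to (1.7, 6.0), a distance of √(0.3² + 3.4²) ≈ 3.4.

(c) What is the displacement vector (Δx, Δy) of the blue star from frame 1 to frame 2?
(-1.2, 0.3)

The blue star was at (5.8, 1.8) in frame 1 and (4.6, 2.1) in frame 2.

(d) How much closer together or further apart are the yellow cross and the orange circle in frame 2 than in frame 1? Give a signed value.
-2.9

Distance in frame 1: 4.8. Distance in frame 2: 1.9.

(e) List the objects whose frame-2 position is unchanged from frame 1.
the blue square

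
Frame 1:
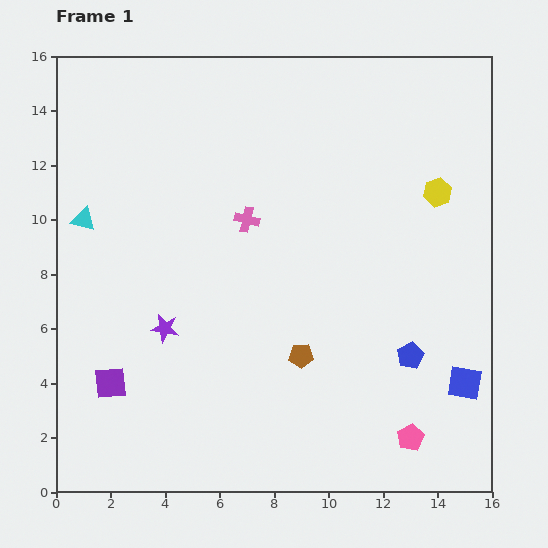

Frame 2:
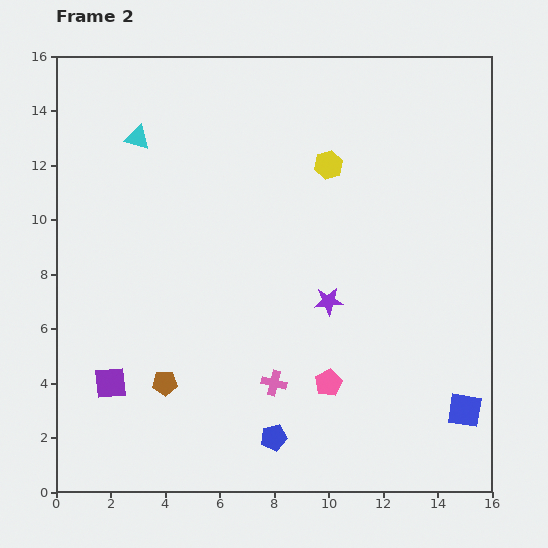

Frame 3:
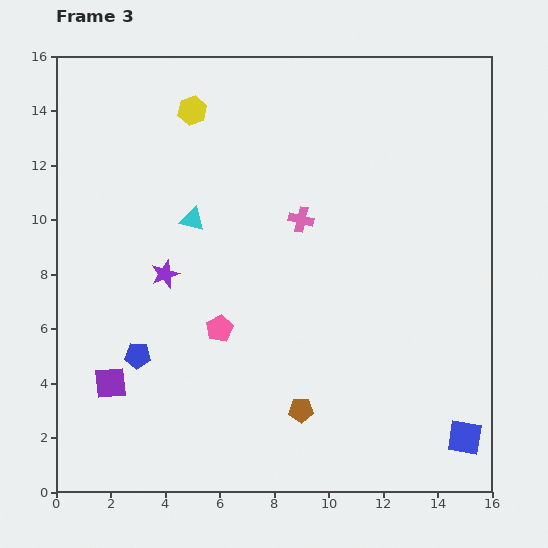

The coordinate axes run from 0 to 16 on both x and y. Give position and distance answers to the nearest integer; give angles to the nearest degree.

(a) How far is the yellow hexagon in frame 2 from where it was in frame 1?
4

The yellow hexagon moved from (14, 11) to (10, 12), a distance of √(4² + 1²) ≈ 4.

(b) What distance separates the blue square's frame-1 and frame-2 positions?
1

The blue square moved from (15, 4) to (15, 3), a distance of √(0² + 1²) ≈ 1.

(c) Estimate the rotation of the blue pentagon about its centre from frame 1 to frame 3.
31° clockwise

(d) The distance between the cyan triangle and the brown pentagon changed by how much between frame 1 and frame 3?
-1

Distance in frame 1: 9. Distance in frame 3: 8.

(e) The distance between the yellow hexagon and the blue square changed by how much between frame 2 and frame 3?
+6

Distance in frame 2: 10. Distance in frame 3: 16.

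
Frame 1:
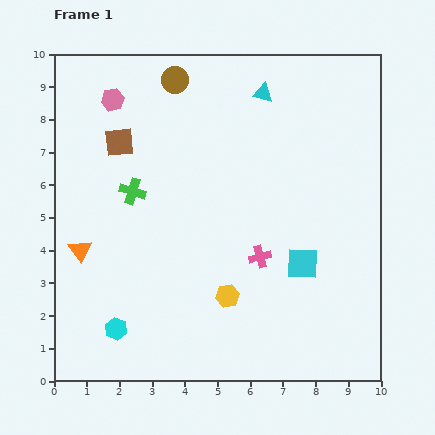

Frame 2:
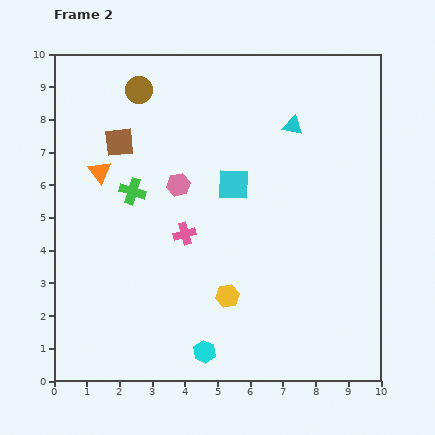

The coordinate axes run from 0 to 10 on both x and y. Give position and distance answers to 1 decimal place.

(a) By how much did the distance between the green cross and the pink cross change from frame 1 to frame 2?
-2.3

Distance in frame 1: 4.4. Distance in frame 2: 2.1.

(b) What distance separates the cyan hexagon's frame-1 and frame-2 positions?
2.8

The cyan hexagon moved from (1.9, 1.6) to (4.6, 0.9), a distance of √(2.7² + 0.7²) ≈ 2.8.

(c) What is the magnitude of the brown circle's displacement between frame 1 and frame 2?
1.1

The brown circle moved from (3.7, 9.2) to (2.6, 8.9), a distance of √(1.1² + 0.3²) ≈ 1.1.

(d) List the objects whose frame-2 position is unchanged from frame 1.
the yellow hexagon, the green cross, the brown square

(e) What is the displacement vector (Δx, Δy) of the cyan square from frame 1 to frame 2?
(-2.1, 2.4)

The cyan square was at (7.6, 3.6) in frame 1 and (5.5, 6.0) in frame 2.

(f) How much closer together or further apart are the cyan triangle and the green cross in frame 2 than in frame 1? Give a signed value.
+0.3

Distance in frame 1: 5.0. Distance in frame 2: 5.3.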